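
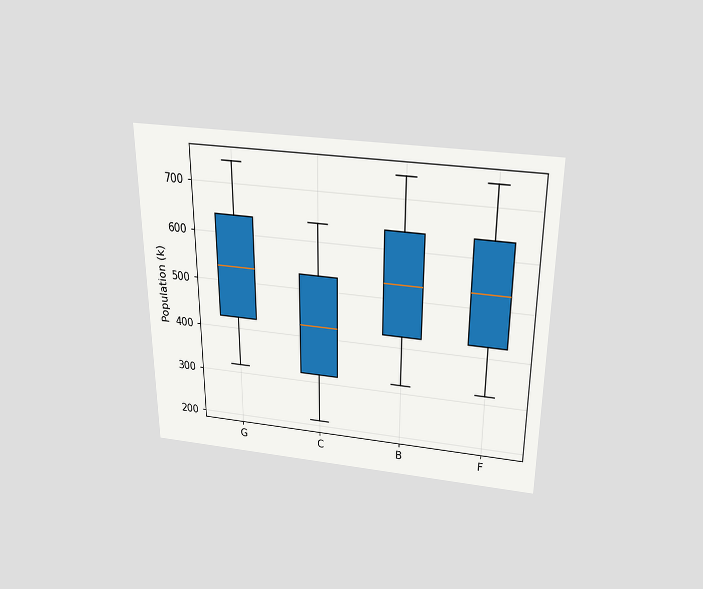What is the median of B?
530k

The chart is viewed slightly from above. The median line in the B box sits at 530k.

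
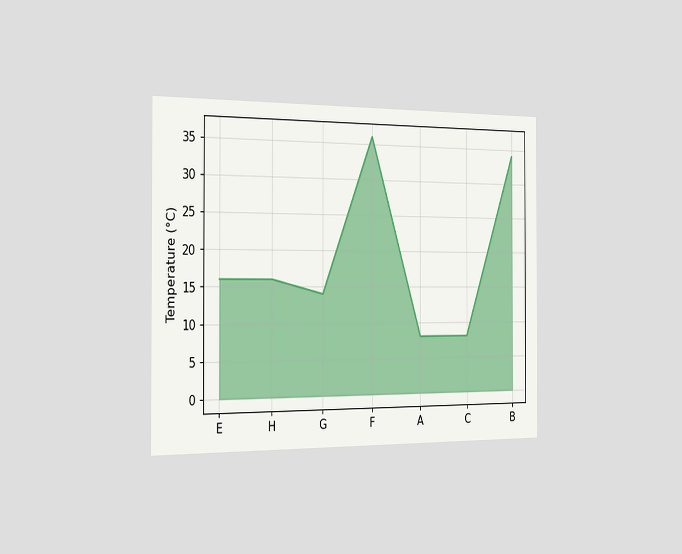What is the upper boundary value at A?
8°C

The chart is viewed slightly from the left. At A the upper boundary is at 8°C.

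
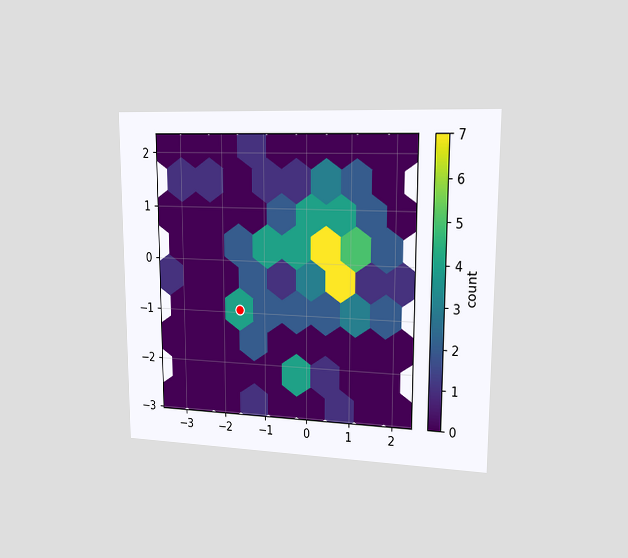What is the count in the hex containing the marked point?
4

The chart is viewed slightly from the right. The marked hex reads 4 on the colorbar.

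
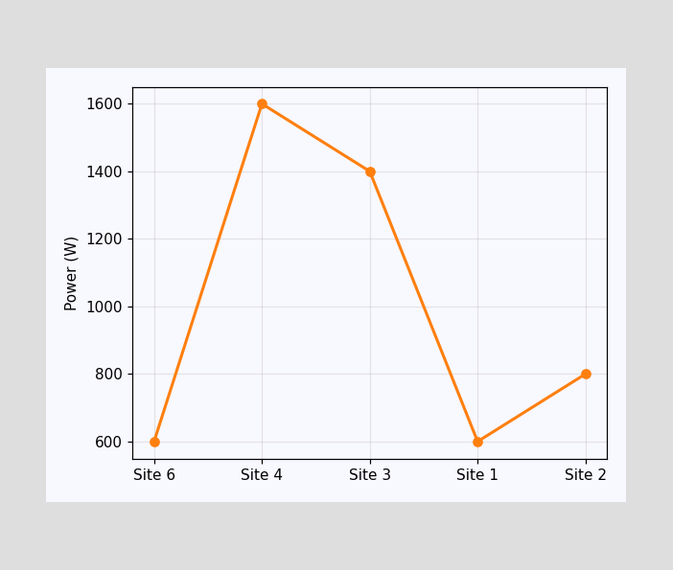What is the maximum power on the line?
1600W

The highest point is at Site 4, and reading across to the y-axis gives 1600W.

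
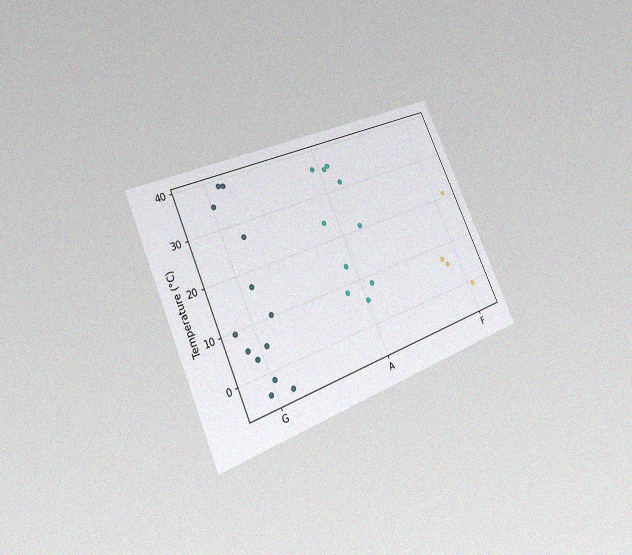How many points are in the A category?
The chart is tilted about 25° counter-clockwise and viewed at a slight angle, with some photo noise. Counting the markers in the A column gives 10.

10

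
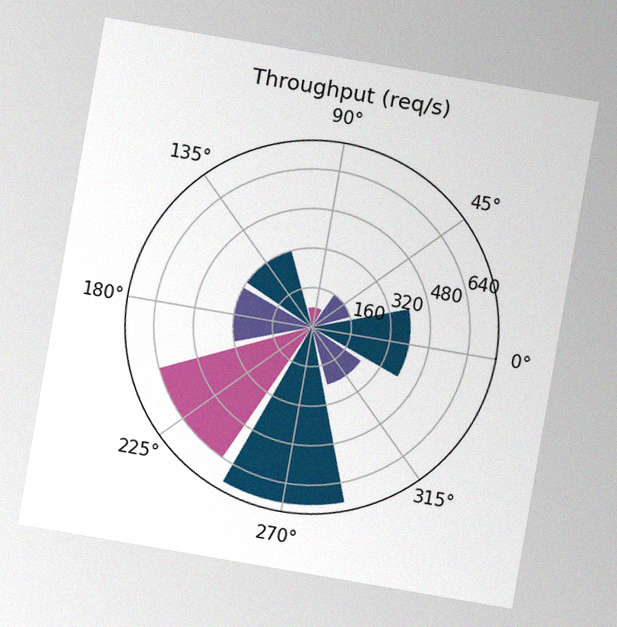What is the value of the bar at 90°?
80req/s

The chart is tilted about 10° clockwise, with some photo noise. The bar at 90° reaches 80req/s on the radial axis.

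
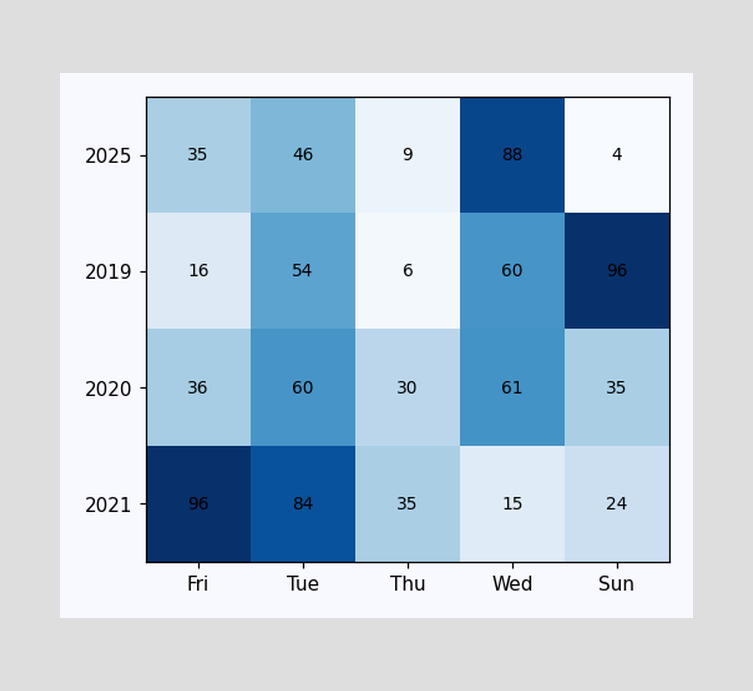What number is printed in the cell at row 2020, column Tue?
The (2020, Tue) cell reads 60.

60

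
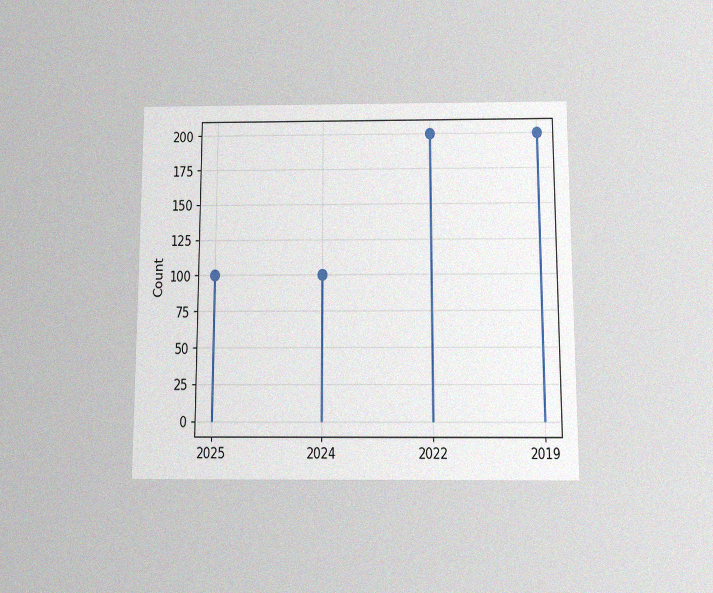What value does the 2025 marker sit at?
100

The chart is viewed slightly from below, with some photo noise. The 2025 marker sits at 100.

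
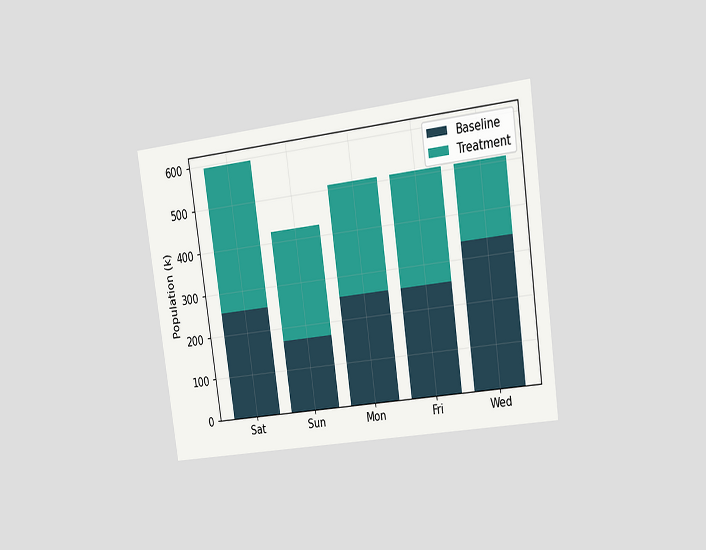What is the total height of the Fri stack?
The chart is tilted about 8° counter-clockwise and viewed slightly from the right. The Fri stack's top reaches 510k on the y-axis.

510k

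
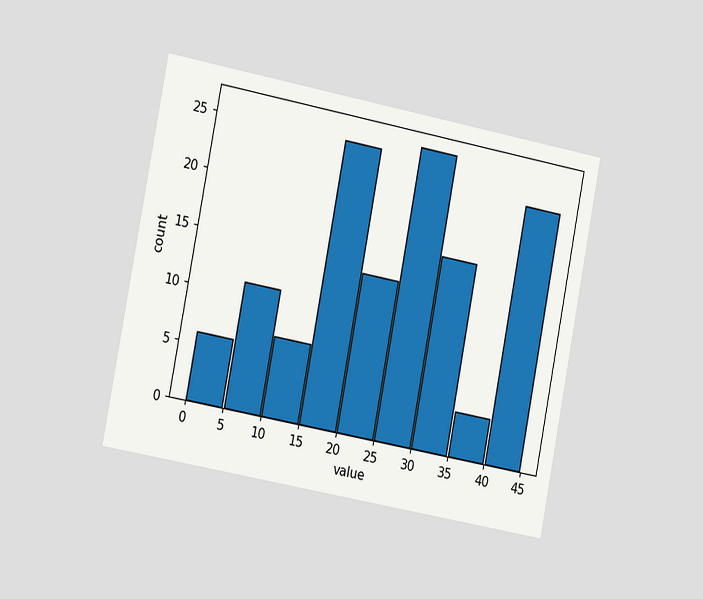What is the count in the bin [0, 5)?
The chart is tilted about 11° clockwise and viewed slightly from the left. The [0, 5) bin has height 6.

6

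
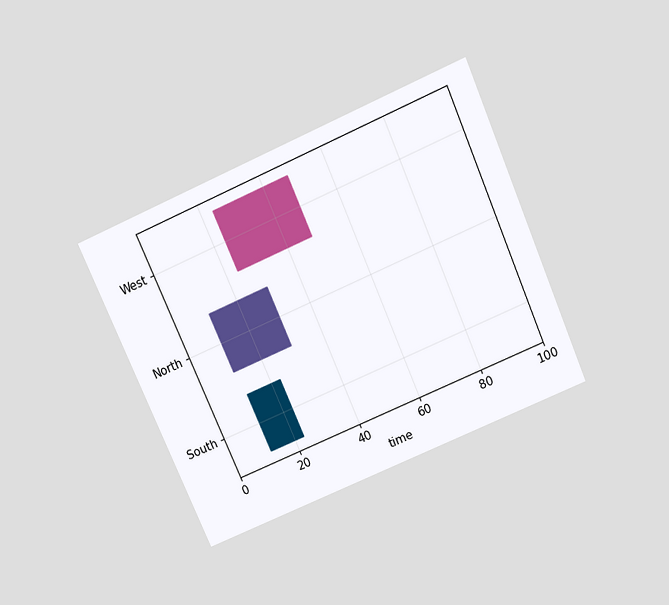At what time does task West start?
The chart is tilted about 24° counter-clockwise and viewed slightly from above. The West bar begins at t=24.

24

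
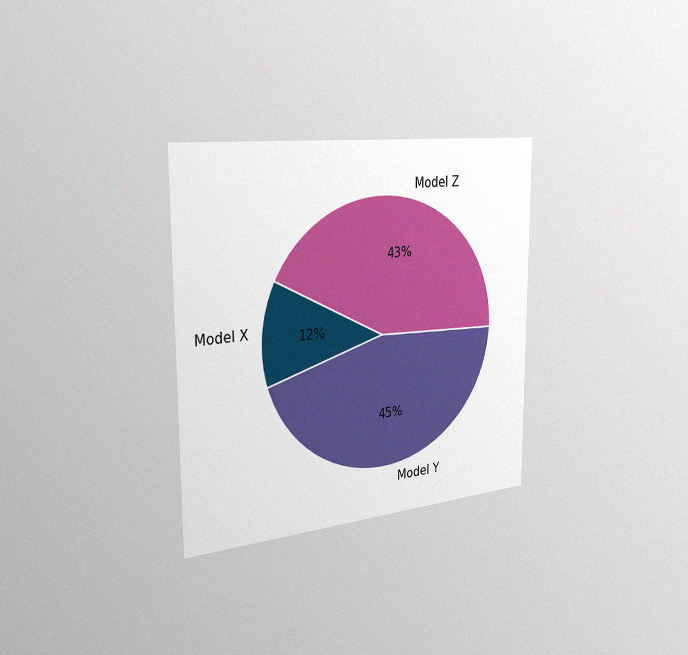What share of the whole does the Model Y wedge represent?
45%

The chart is viewed slightly from the left, with some photo noise. The Model Y slice takes up 45% of the pie.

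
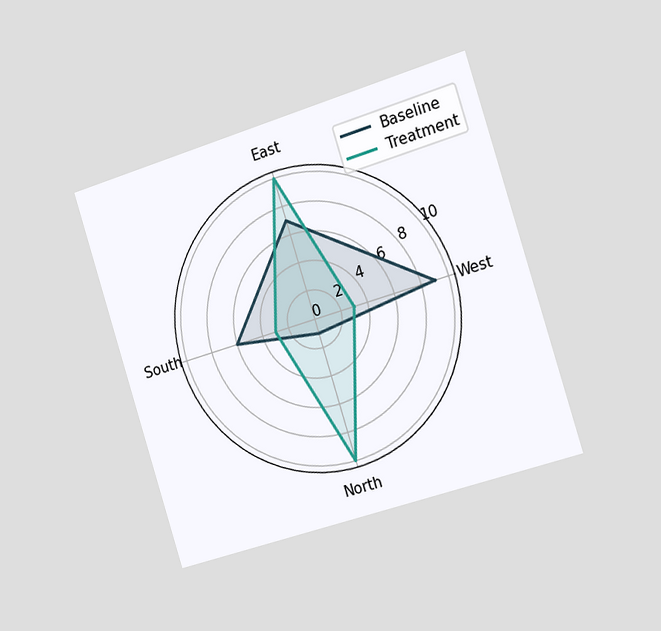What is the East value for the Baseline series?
7

The chart is tilted about 17° counter-clockwise and viewed slightly from the right. On the East axis, Baseline reaches 7.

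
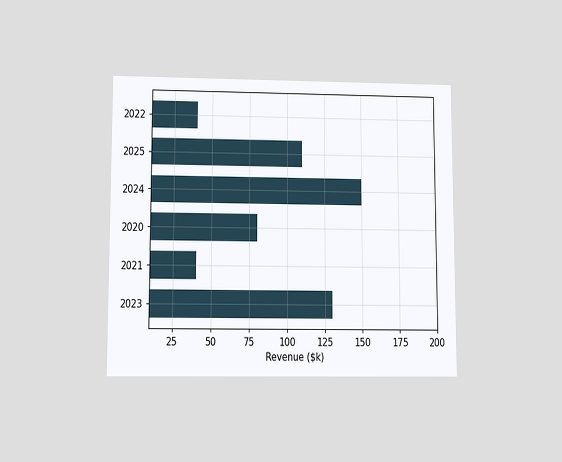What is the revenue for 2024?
The chart is viewed slightly from below. Reading along the chart's x-axis, the 2024 bar reaches $150k.

$150k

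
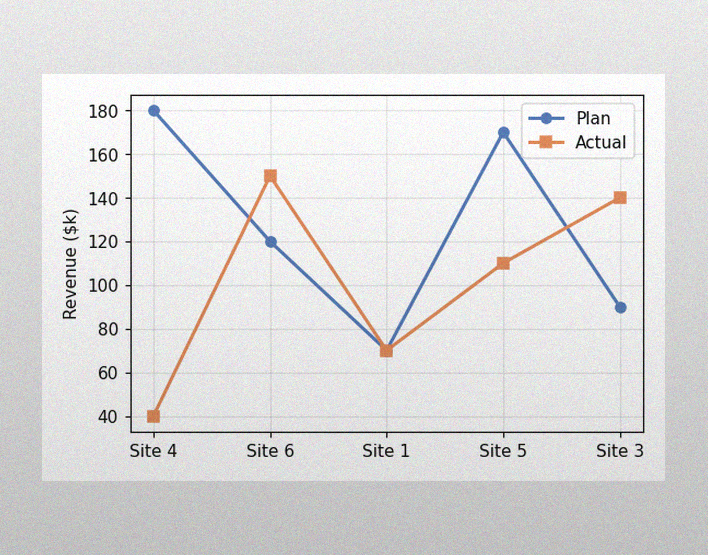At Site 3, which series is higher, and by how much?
The image has some photo noise and uneven lighting. At Site 3, Actual sits above the other line by $50k.

Actual, by $50k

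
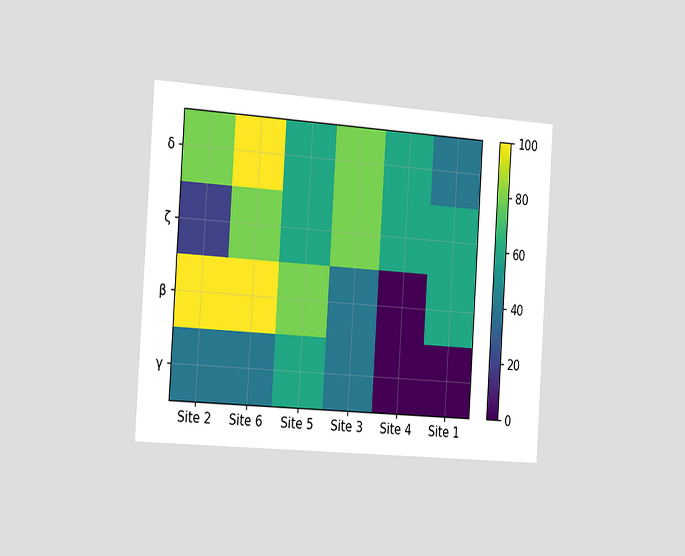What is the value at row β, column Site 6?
The chart is tilted about 4° clockwise and viewed slightly from the left. Matching cell (β, Site 6) against the colorbar gives 100.

100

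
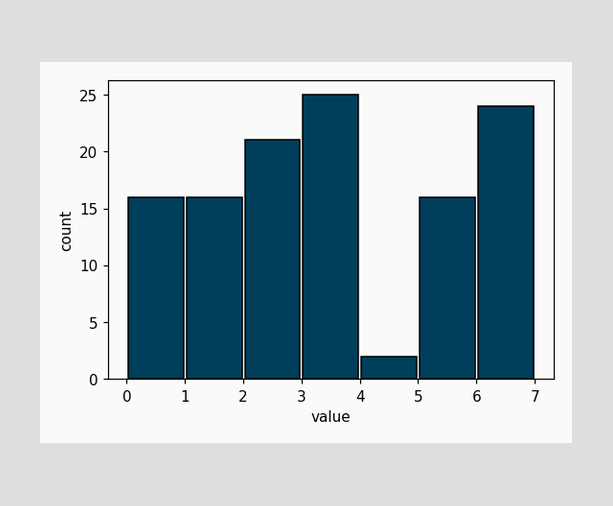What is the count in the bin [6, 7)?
24

The [6, 7) bin has height 24.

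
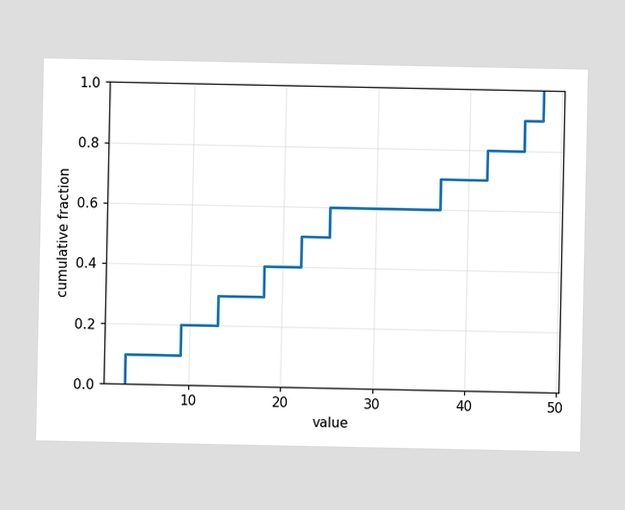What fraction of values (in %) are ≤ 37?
70%

At x=37 the ECDF step is at 70%.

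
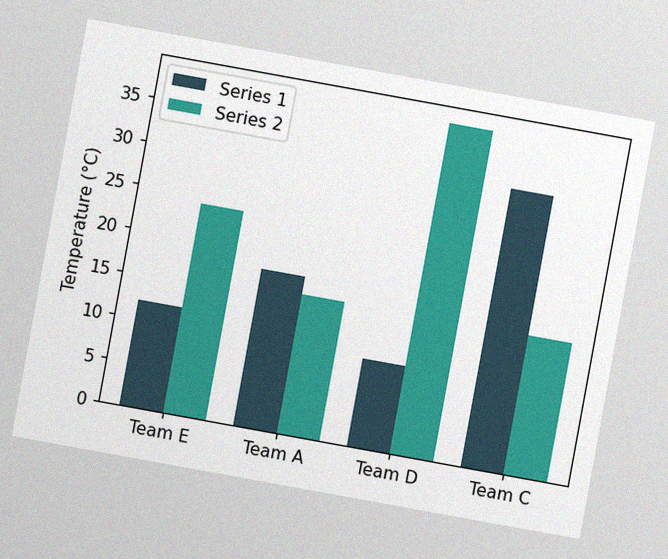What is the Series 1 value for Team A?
18°C

The chart is tilted about 10° clockwise, with some photo noise. The Series 1 bar at Team A reaches 18°C on the y-axis.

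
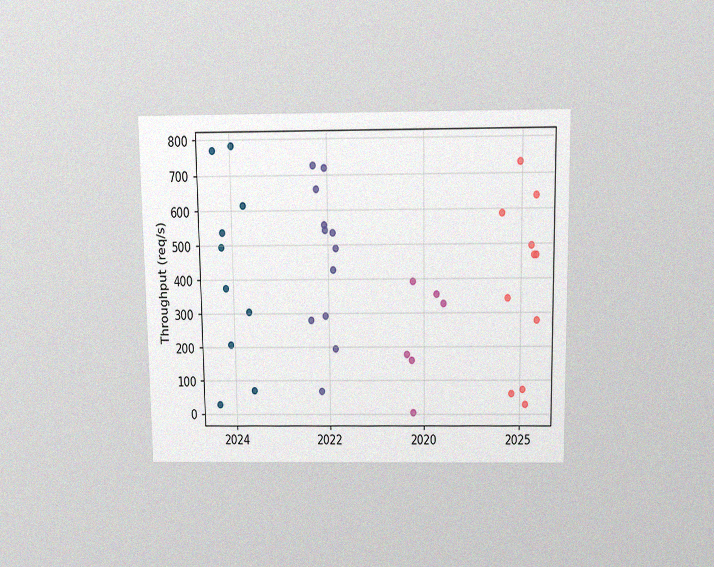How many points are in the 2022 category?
The chart is viewed slightly from above, with some photo noise. Counting the markers in the 2022 column gives 12.

12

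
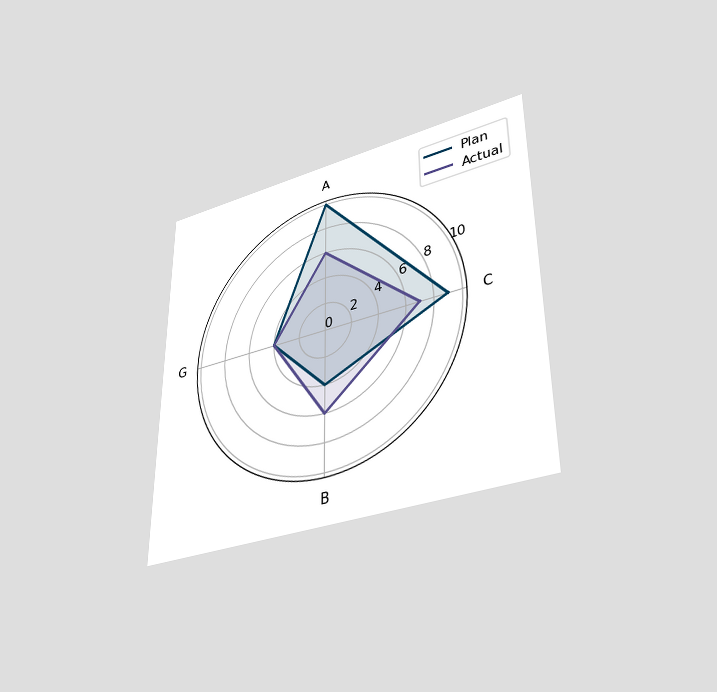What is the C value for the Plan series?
The chart is viewed slightly from below. On the C axis, Plan reaches 9.

9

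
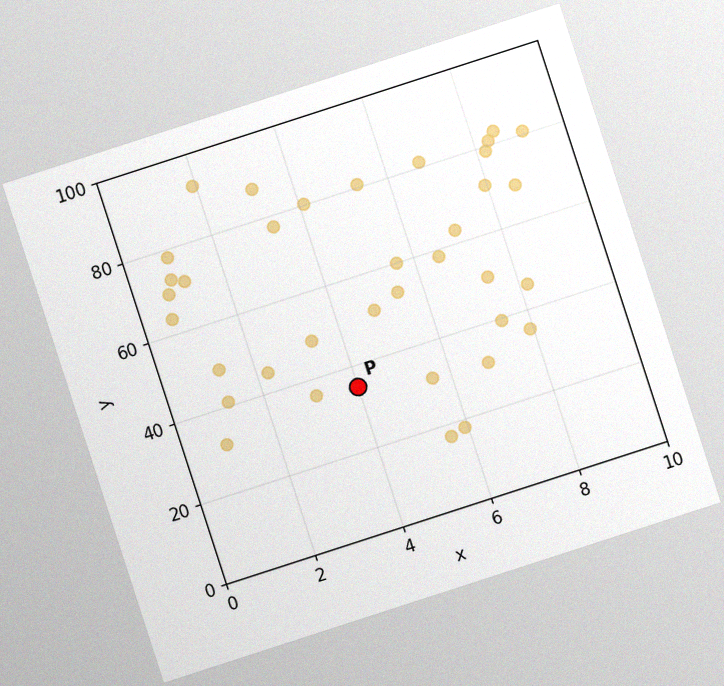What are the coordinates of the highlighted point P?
(4, 35)

The chart is tilted about 18° counter-clockwise, with some photo noise. Following the gridlines from P to each axis, P sits at (4, 35).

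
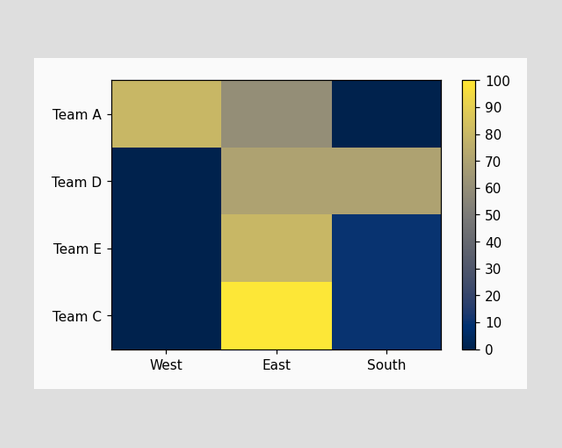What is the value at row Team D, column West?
0

Matching cell (Team D, West) against the colorbar gives 0.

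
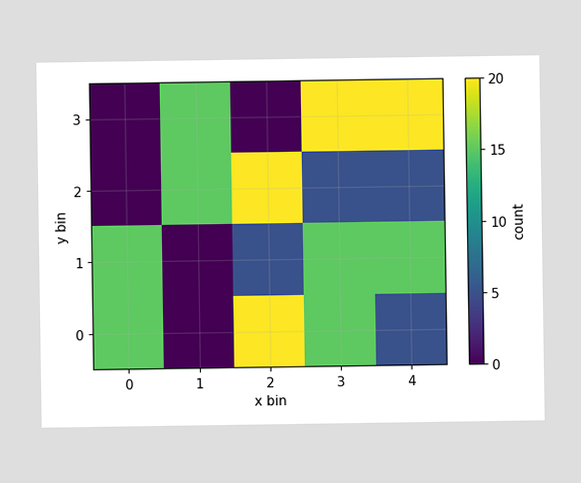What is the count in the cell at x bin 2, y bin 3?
0

Matching the cell (2, 3) against the colorbar gives 0.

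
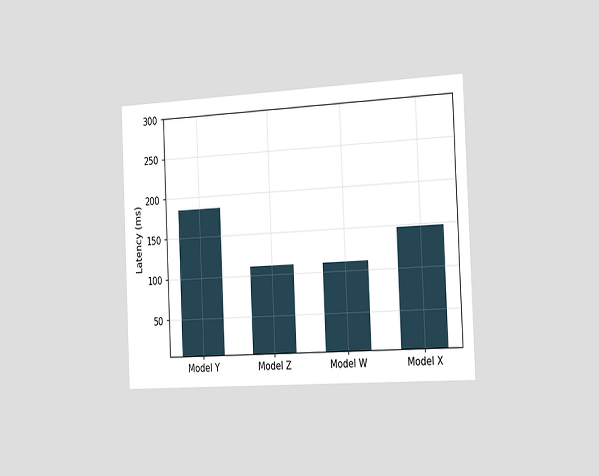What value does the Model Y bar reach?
185ms

The chart is tilted about 3° counter-clockwise and viewed slightly from the right. Reading along the chart's y-axis, the Model Y bar reaches 185ms.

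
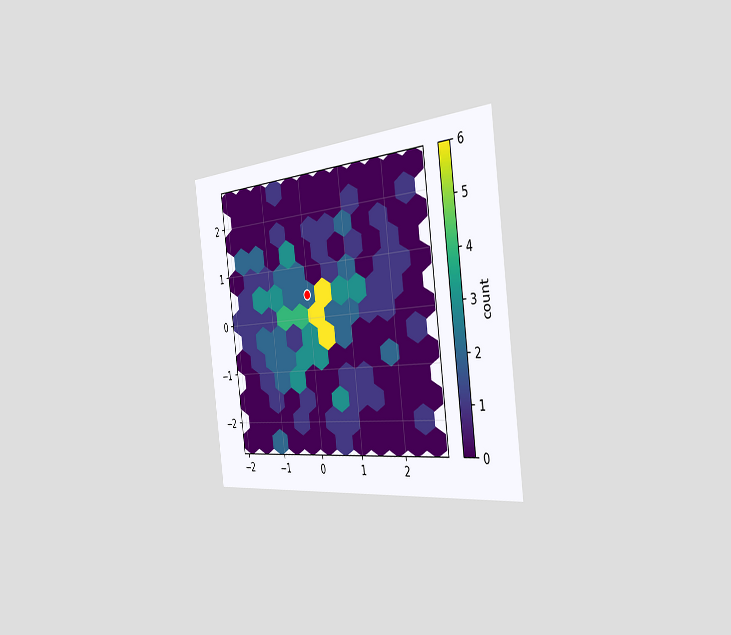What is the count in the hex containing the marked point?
2

The chart is tilted about 8° counter-clockwise and viewed slightly from the right. The marked hex reads 2 on the colorbar.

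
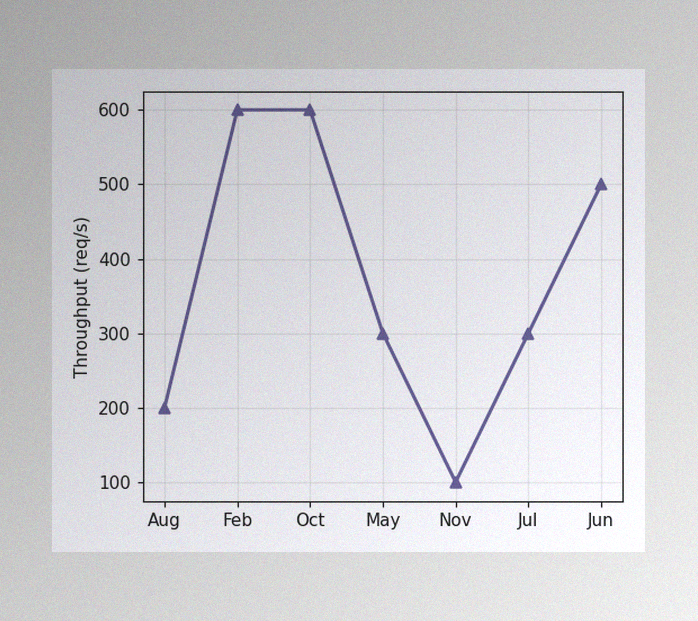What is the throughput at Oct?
600req/s

The image has some photo noise and uneven lighting. At Oct, the line is at 600req/s.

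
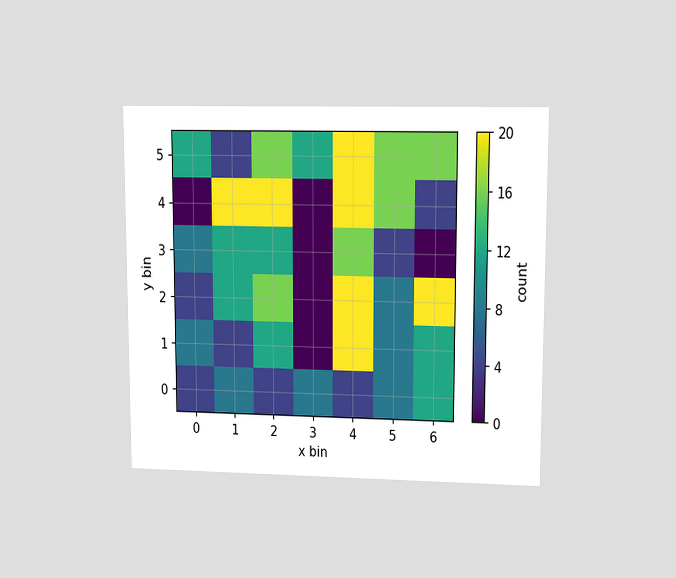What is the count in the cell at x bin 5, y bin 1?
8

The chart is viewed at a slight angle. Matching the cell (5, 1) against the colorbar gives 8.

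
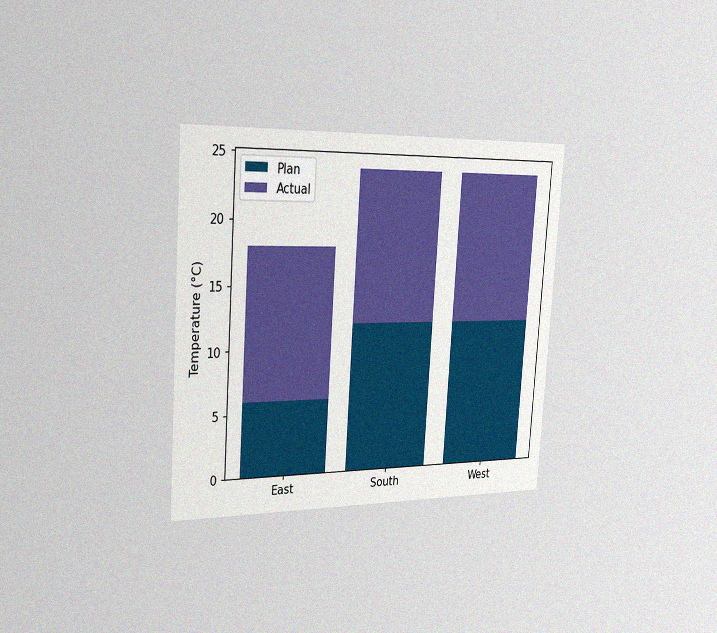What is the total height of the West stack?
The chart is tilted about 4° clockwise and viewed slightly from the left, with some photo noise. The West stack's top reaches 24°C on the y-axis.

24°C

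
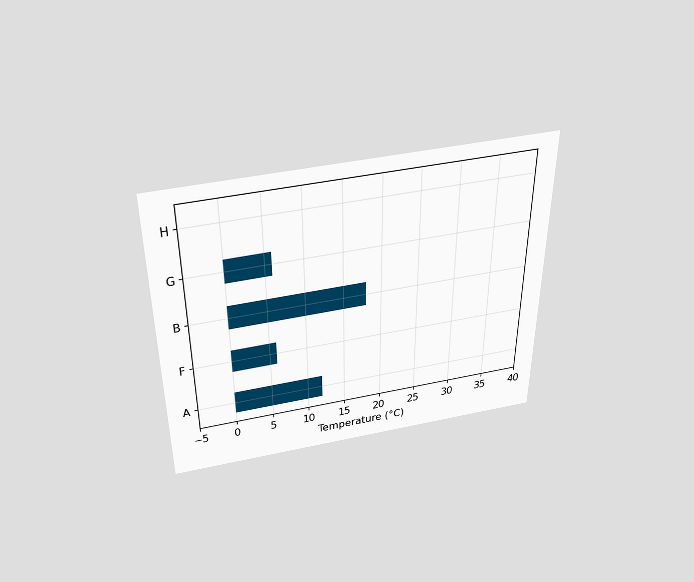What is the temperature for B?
The chart is viewed slightly from above. Reading along the chart's x-axis, the B bar reaches 18°C.

18°C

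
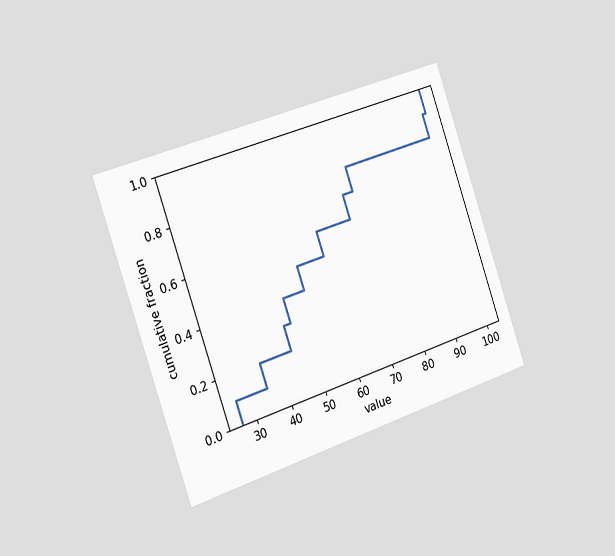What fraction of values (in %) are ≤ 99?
The chart is tilted about 19° counter-clockwise and viewed slightly from the left. At x=99 the ECDF step is at 90%.

90%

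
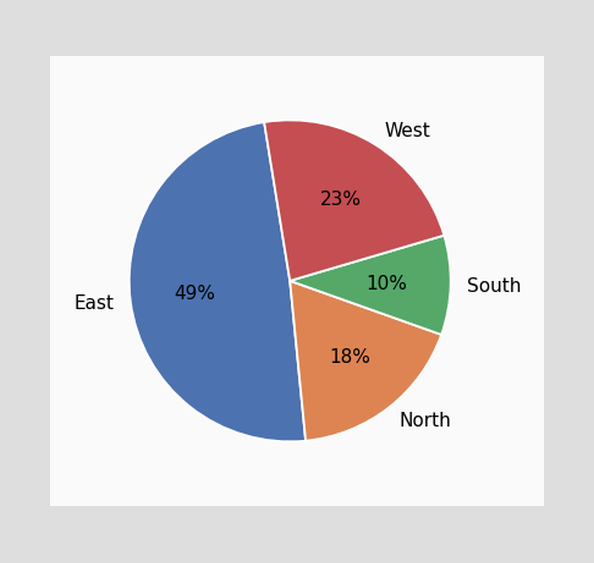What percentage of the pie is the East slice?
49%

The East slice takes up 49% of the pie.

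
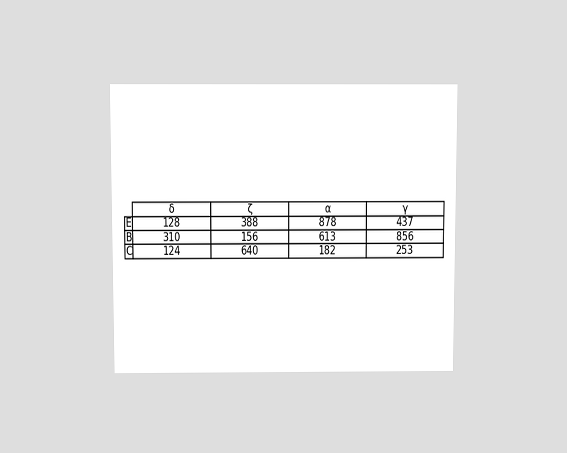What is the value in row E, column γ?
The chart is viewed slightly from above. The (E, γ) cell reads 437.

437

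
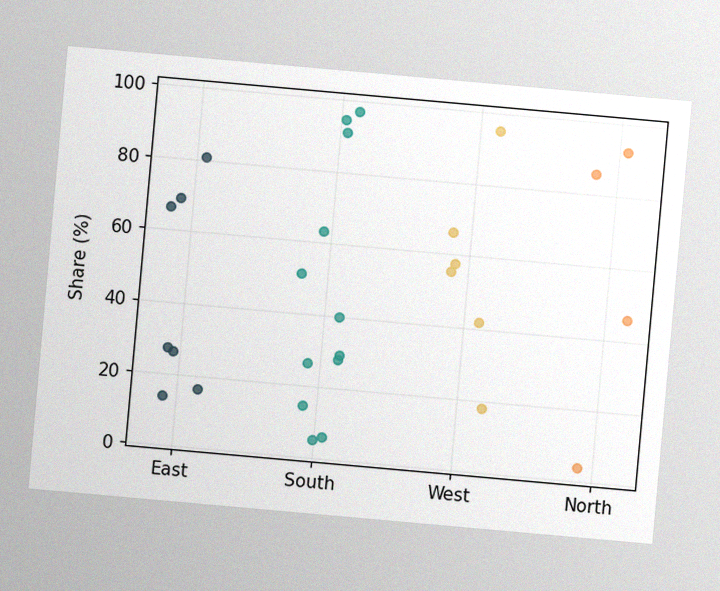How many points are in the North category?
The chart is tilted about 5° clockwise, with some photo noise. Counting the markers in the North column gives 4.

4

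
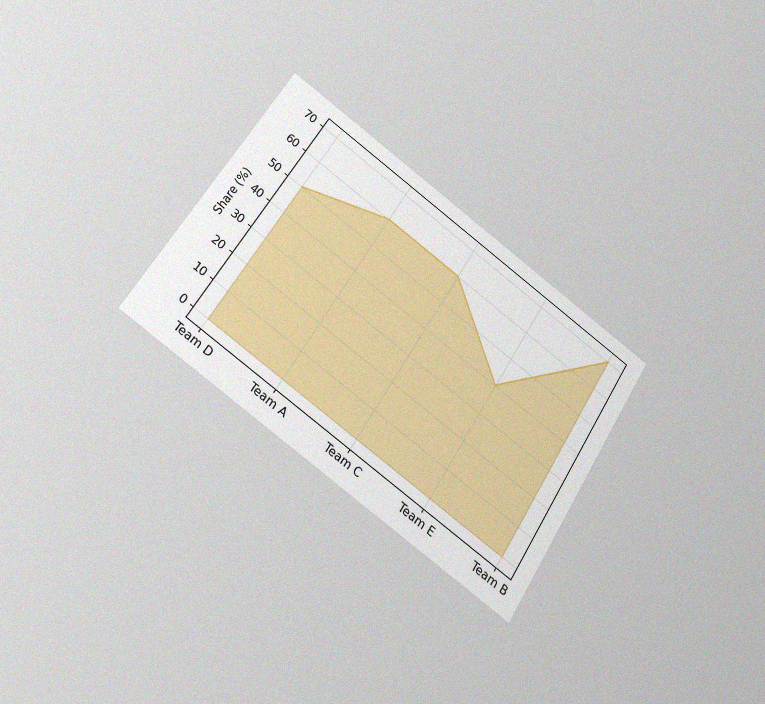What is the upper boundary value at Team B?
70%

The chart is tilted about 33° clockwise and viewed at a slight angle, with some photo noise. At Team B the upper boundary is at 70%.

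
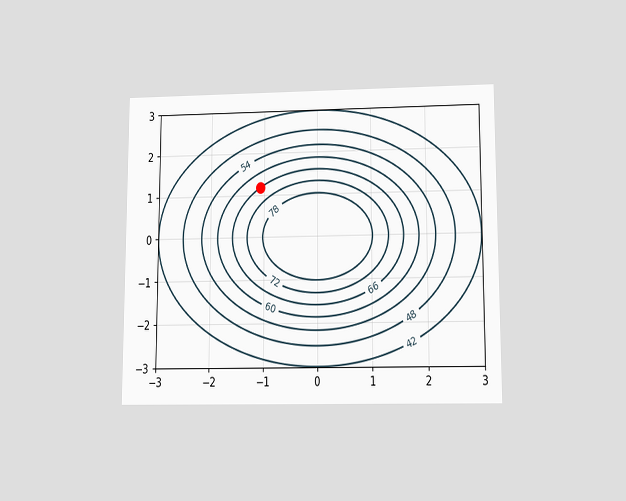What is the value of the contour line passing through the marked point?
The chart is viewed slightly from below. The marked point sits on the contour labelled 66.

66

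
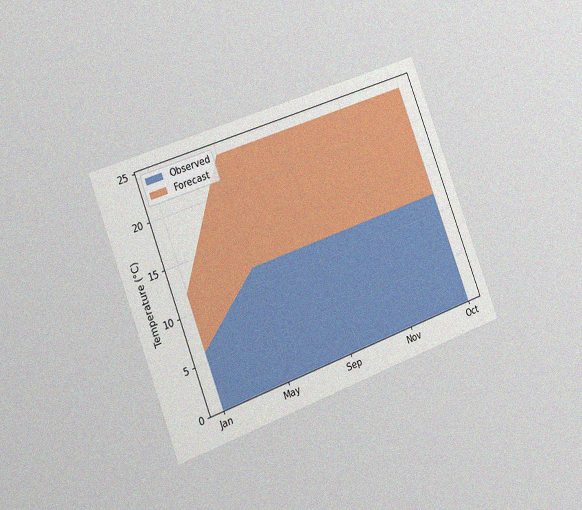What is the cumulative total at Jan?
The chart is tilted about 20° counter-clockwise and viewed slightly from the left, with some photo noise. The stacked total at Jan reaches 12°C.

12°C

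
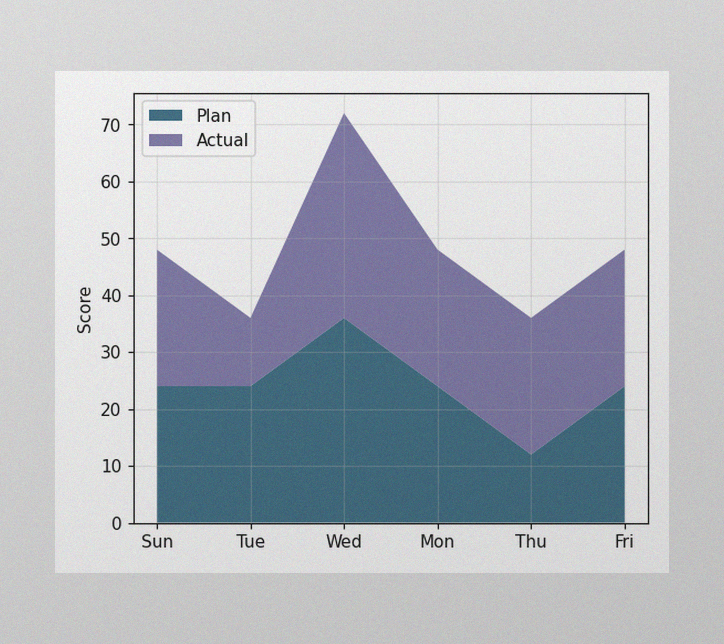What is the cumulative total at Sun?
The image has some photo noise and uneven lighting. The stacked total at Sun reaches 48.

48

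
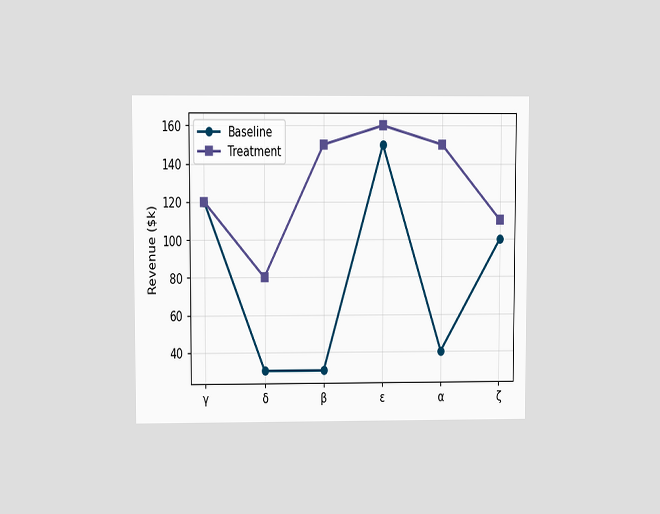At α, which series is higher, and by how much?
The chart is viewed at a slight angle. At α, Treatment sits above the other line by $110k.

Treatment, by $110k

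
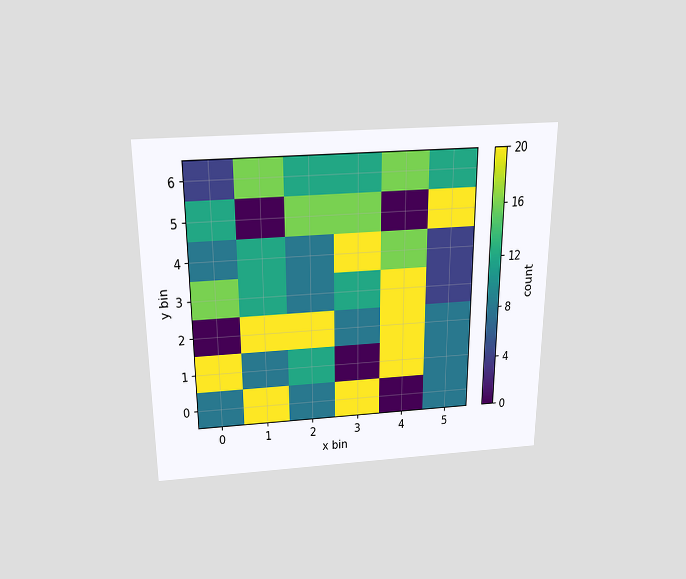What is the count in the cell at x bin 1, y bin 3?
12

The chart is viewed slightly from above. Matching the cell (1, 3) against the colorbar gives 12.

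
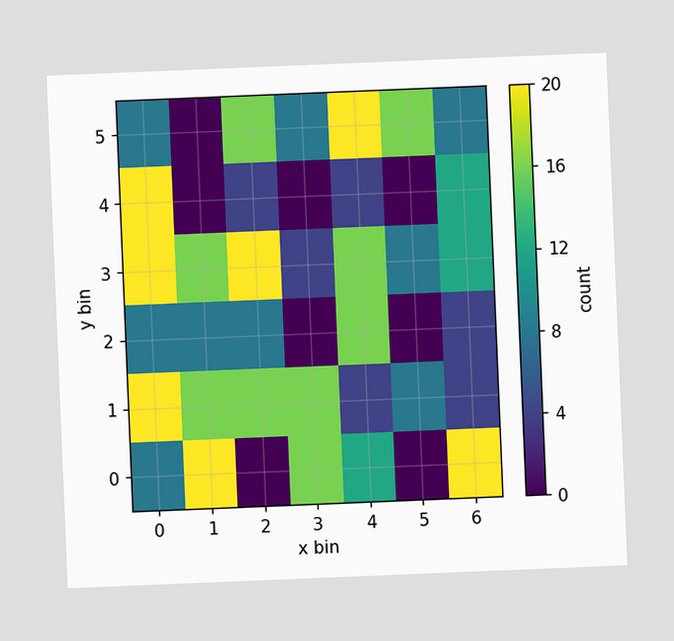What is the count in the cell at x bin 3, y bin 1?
The chart is tilted about 2° counter-clockwise. Matching the cell (3, 1) against the colorbar gives 16.

16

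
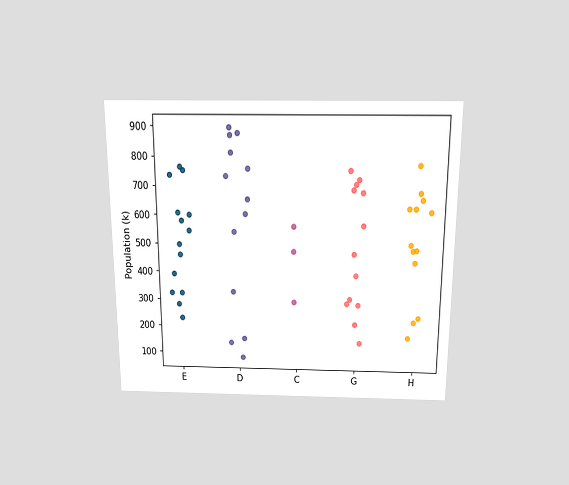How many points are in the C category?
The chart is viewed slightly from above. Counting the markers in the C column gives 3.

3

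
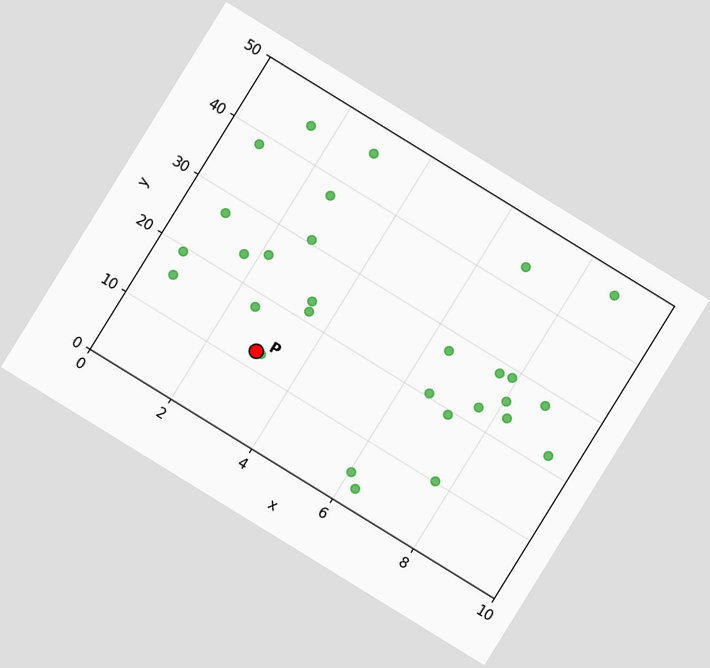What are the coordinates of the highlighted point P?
(3, 12.5)

The chart is tilted about 32° clockwise. Following the gridlines from P to each axis, P sits at (3, 12.5).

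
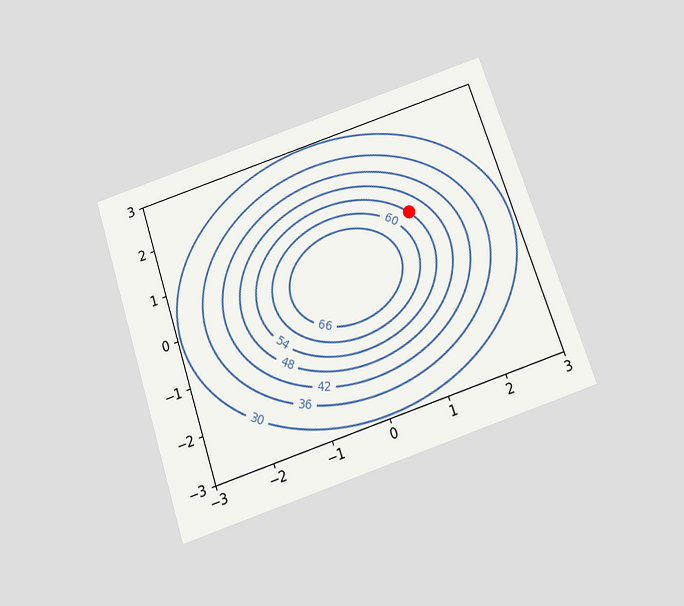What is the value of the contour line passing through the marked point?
54

The chart is tilted about 18° counter-clockwise and viewed slightly from below. The marked point sits on the contour labelled 54.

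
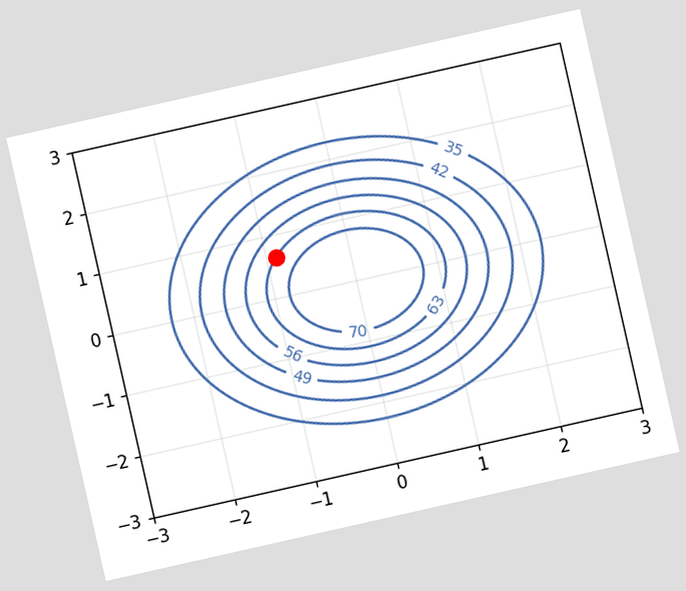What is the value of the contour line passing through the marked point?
The chart is tilted about 13° counter-clockwise. The marked point sits on the contour labelled 63.

63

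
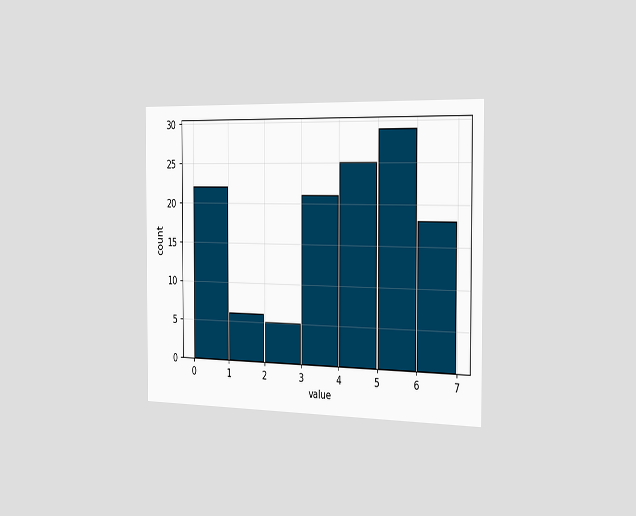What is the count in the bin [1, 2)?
The chart is viewed slightly from the right. The [1, 2) bin has height 6.

6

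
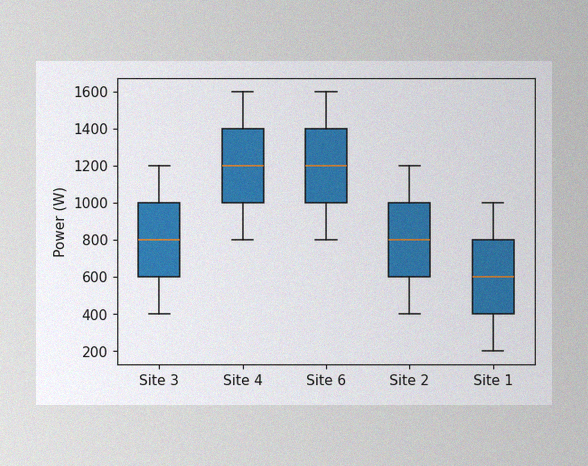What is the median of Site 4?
1200W

The image has some photo noise and uneven lighting. The median line in the Site 4 box sits at 1200W.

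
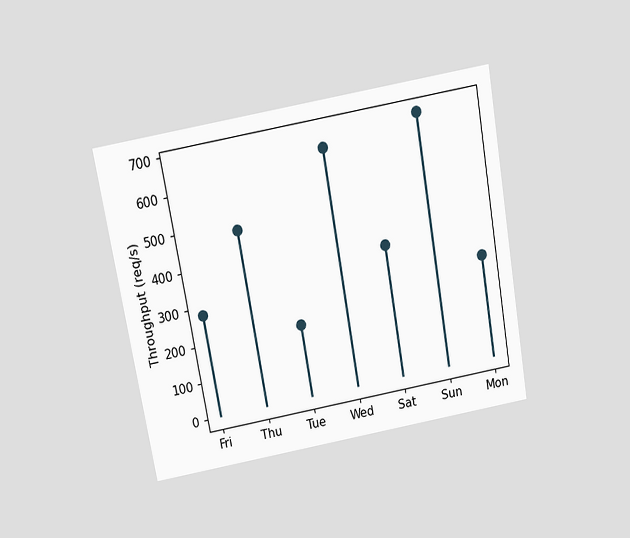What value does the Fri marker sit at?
The chart is tilted about 10° counter-clockwise and viewed slightly from above. The Fri marker sits at 280req/s.

280req/s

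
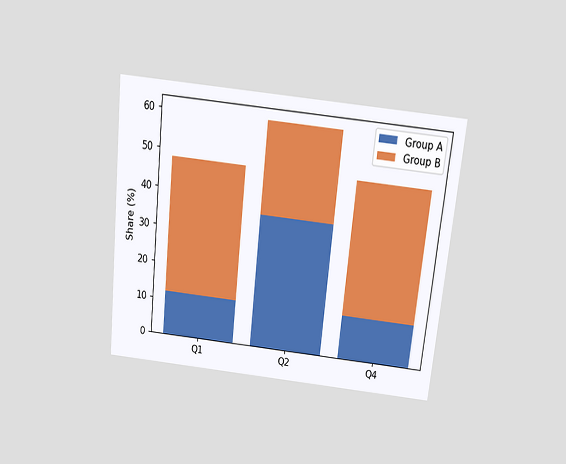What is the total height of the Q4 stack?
48%

The chart is tilted about 6° clockwise and viewed slightly from above. The Q4 stack's top reaches 48% on the y-axis.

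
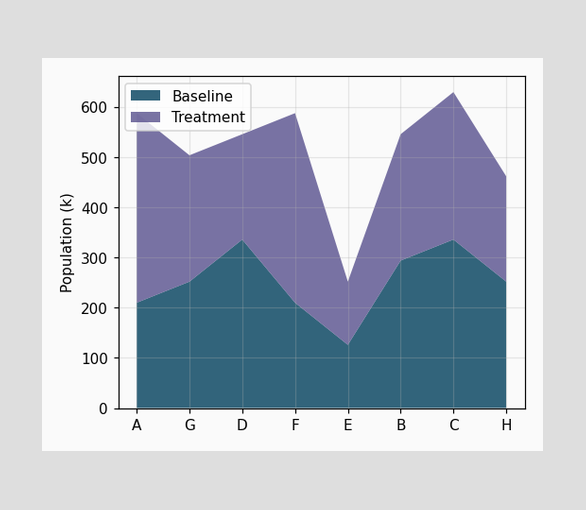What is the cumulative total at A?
588k

The stacked total at A reaches 588k.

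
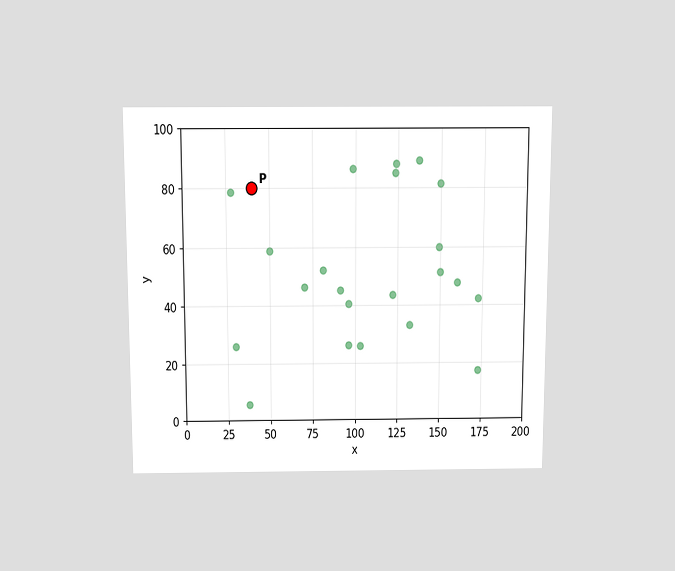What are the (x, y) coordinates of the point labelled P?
(40, 80)

The chart is viewed slightly from above. Following the gridlines from P to each axis, P sits at (40, 80).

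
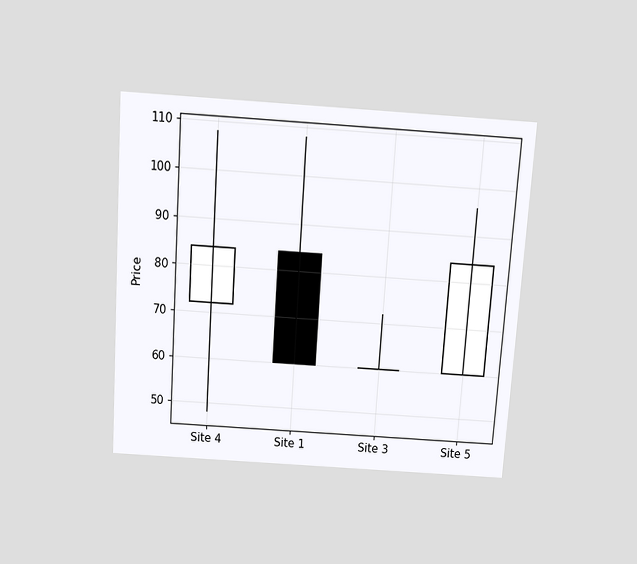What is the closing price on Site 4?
The chart is tilted about 4° clockwise and viewed slightly from above. The Site 4 candle closes at 84.

84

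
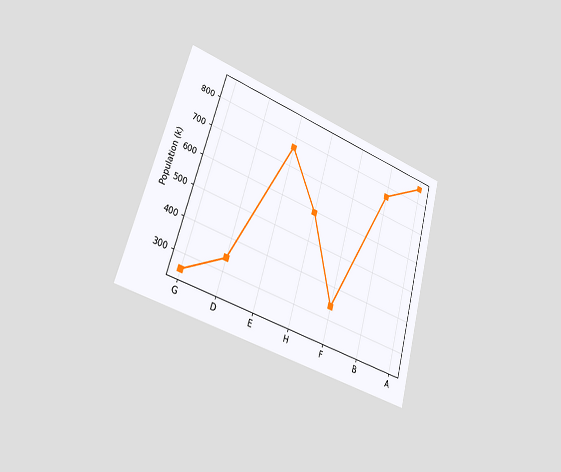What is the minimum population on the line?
255k

The chart is tilted about 16° clockwise and viewed slightly from the left. The lowest point is at G, and reading across to the y-axis gives 255k.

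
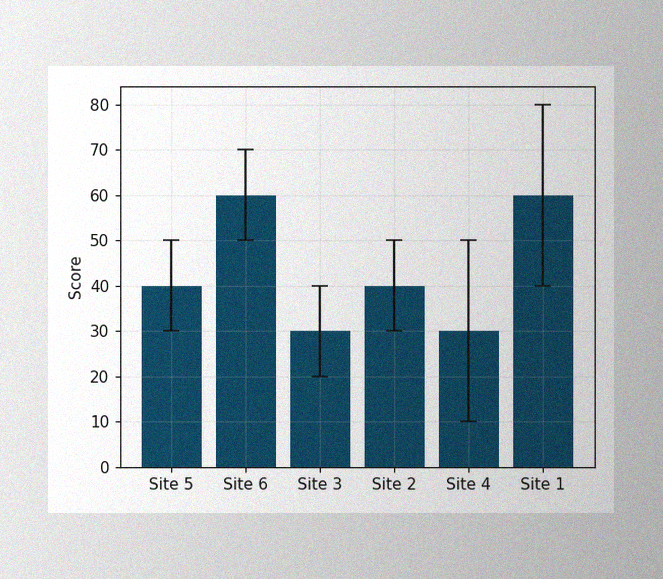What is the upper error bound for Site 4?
The image has some photo noise and uneven lighting. The Site 4 bar's upper whisker reaches 50.

50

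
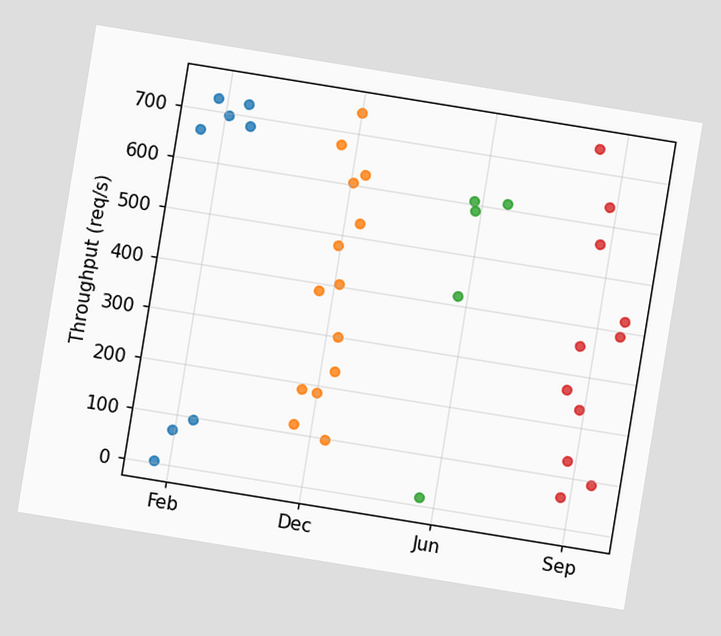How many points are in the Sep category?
11

The chart is tilted about 9° clockwise. Counting the markers in the Sep column gives 11.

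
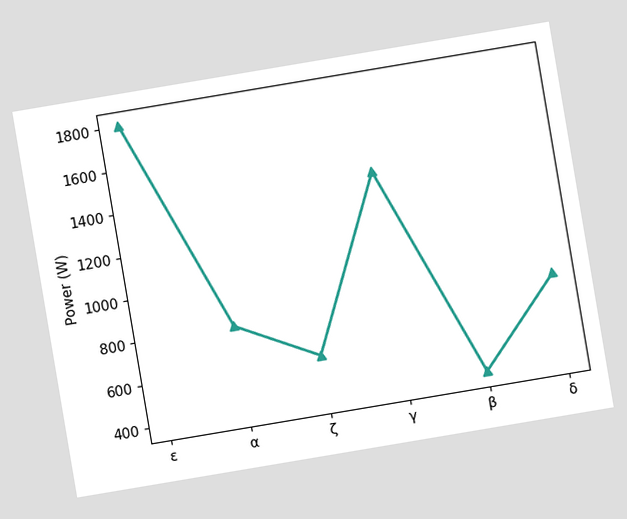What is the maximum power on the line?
The chart is tilted about 10° counter-clockwise. The highest point is at ε, and reading across to the y-axis gives 1800W.

1800W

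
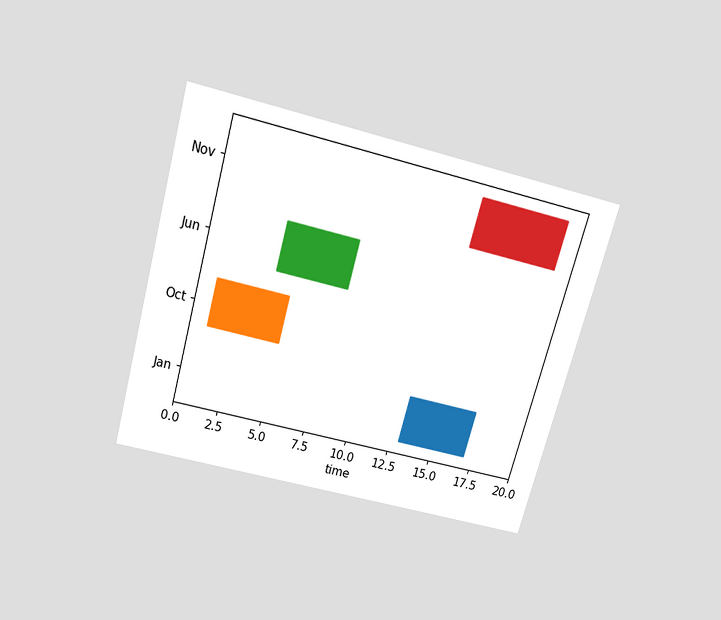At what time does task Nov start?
14

The chart is tilted about 16° clockwise and viewed slightly from above. The Nov bar begins at t=14.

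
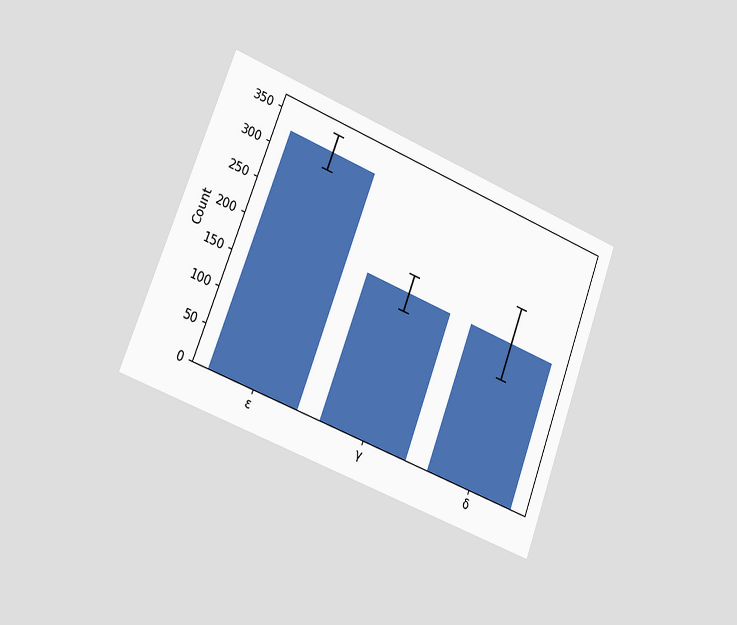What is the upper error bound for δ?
The chart is tilted about 21° clockwise and viewed slightly from the left. The δ bar's upper whisker reaches 250.

250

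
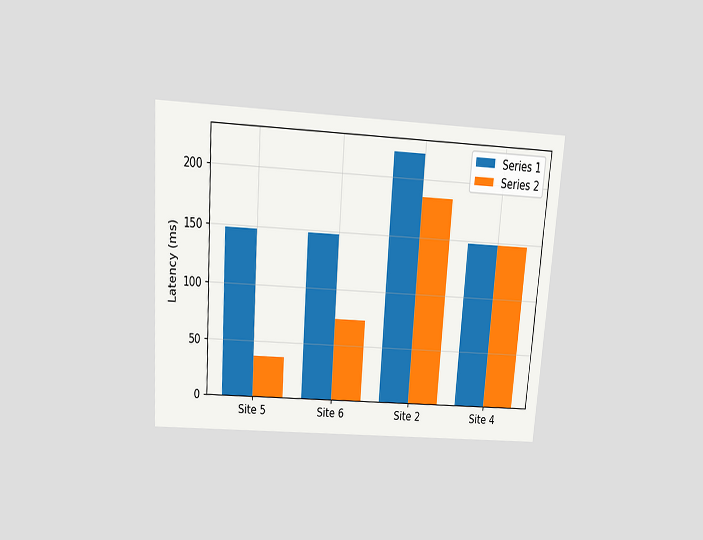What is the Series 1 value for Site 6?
148ms

The chart is tilted about 4° clockwise and viewed slightly from above. The Series 1 bar at Site 6 reaches 148ms on the y-axis.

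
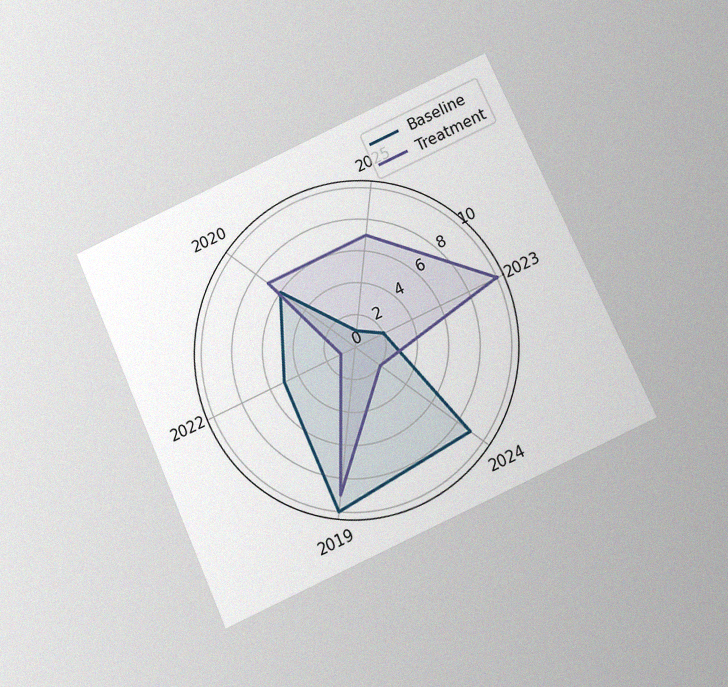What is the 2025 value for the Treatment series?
7

The chart is tilted about 24° counter-clockwise and viewed slightly from below, with some photo noise. On the 2025 axis, Treatment reaches 7.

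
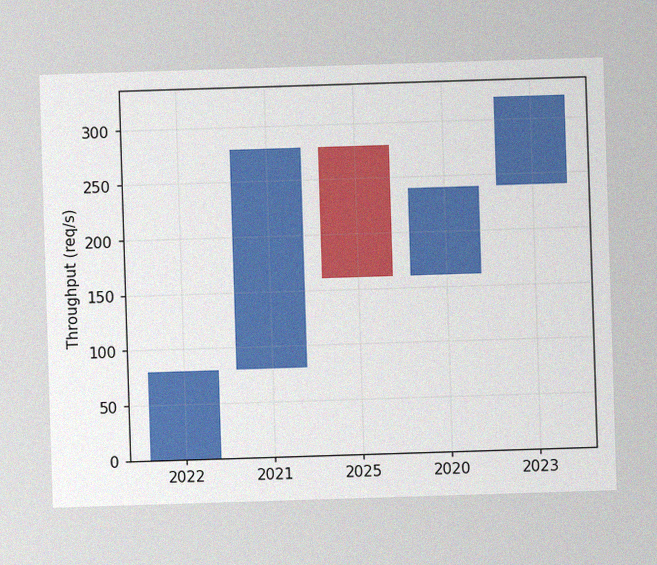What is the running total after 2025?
160req/s

The image has some photo noise and uneven lighting. After 2025 the running total reaches 160req/s.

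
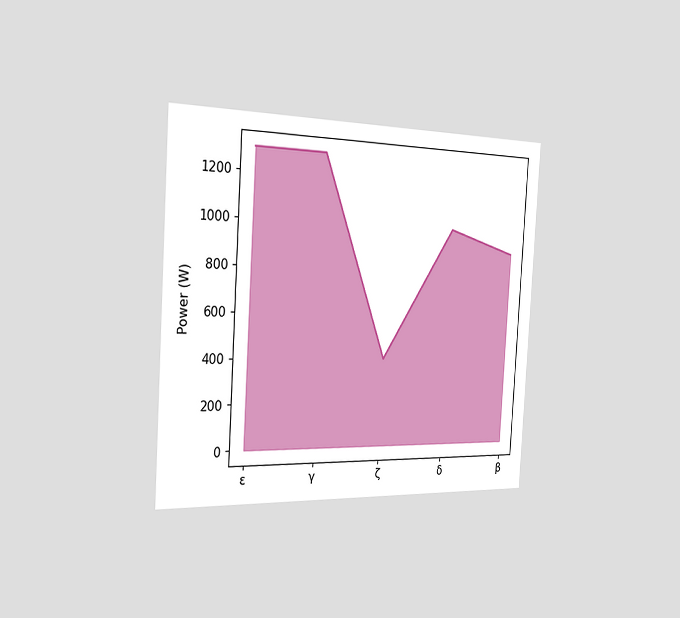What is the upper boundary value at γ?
The chart is tilted about 3° clockwise and viewed slightly from the left. At γ the upper boundary is at 1300W.

1300W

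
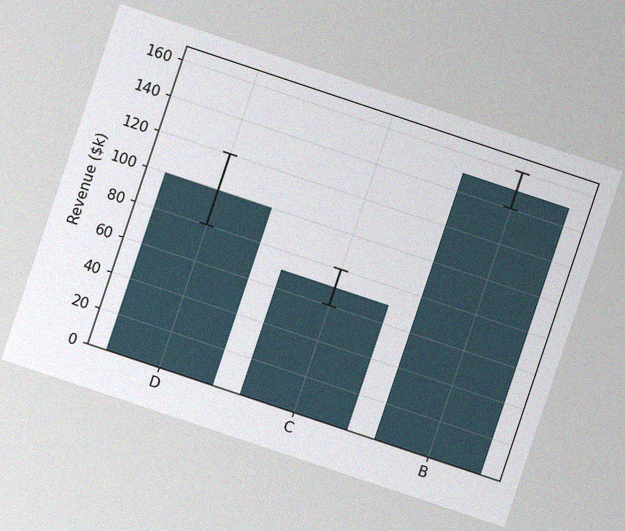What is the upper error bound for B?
The chart is tilted about 18° clockwise, with some photo noise. The B bar's upper whisker reaches $160k.

$160k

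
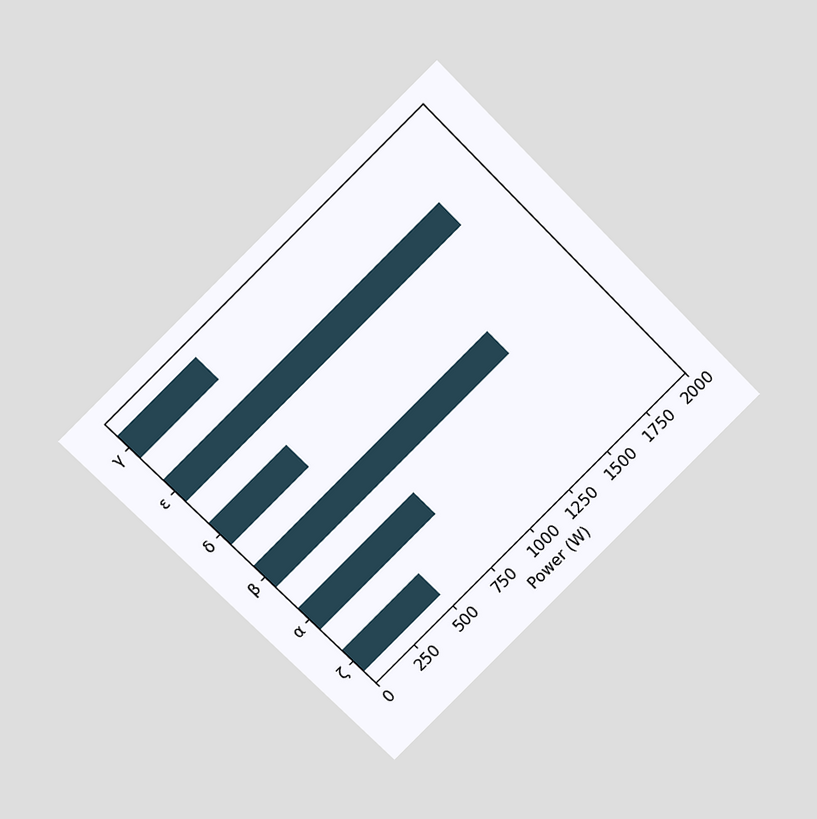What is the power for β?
1500W

The chart is tilted about 45° counter-clockwise and viewed at a slight angle. Reading along the chart's x-axis, the β bar reaches 1500W.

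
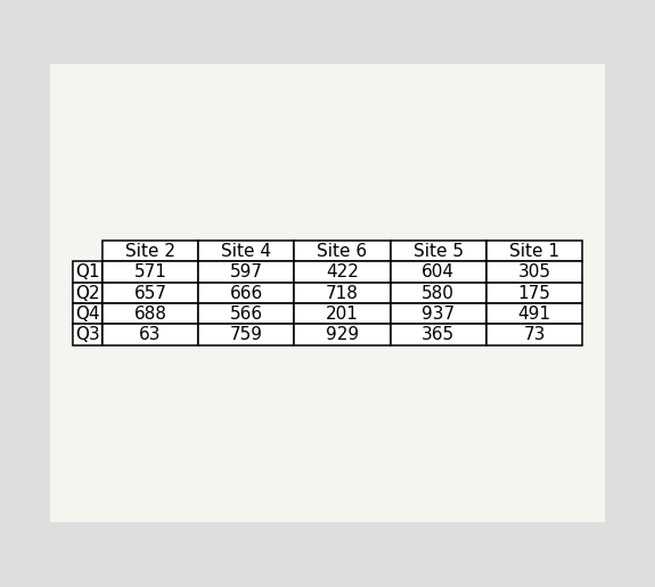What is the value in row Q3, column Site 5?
365

The (Q3, Site 5) cell reads 365.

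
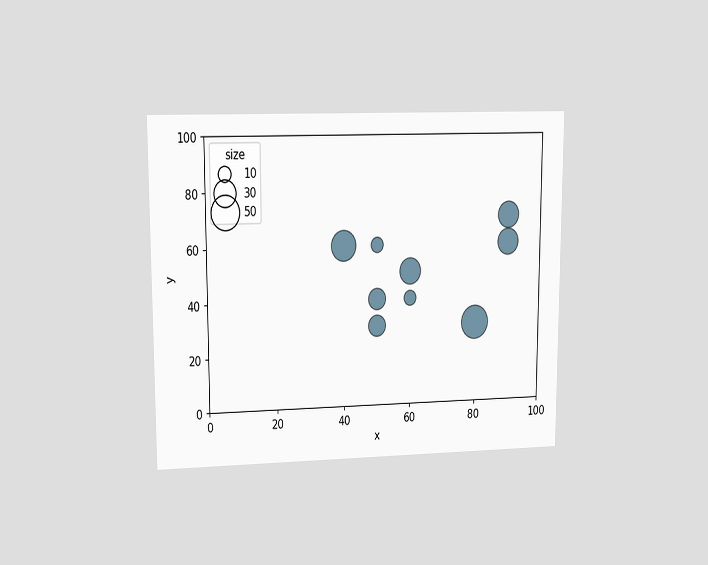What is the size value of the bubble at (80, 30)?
The chart is viewed at a slight angle. Matching the bubble at (80, 30) against the size legend gives 50.

50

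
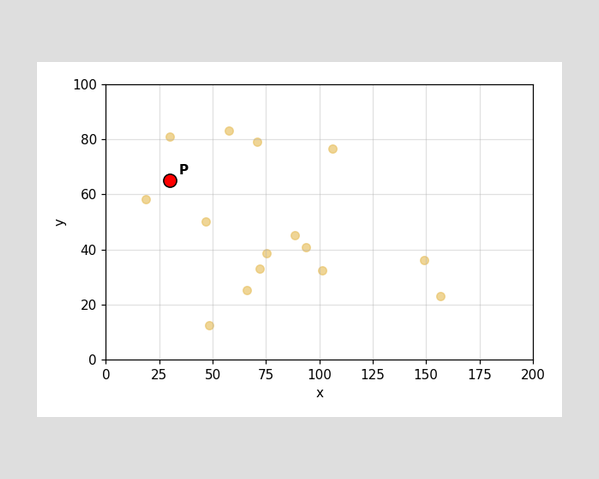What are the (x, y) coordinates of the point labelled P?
Following the gridlines from P to each axis, P sits at (30, 65).

(30, 65)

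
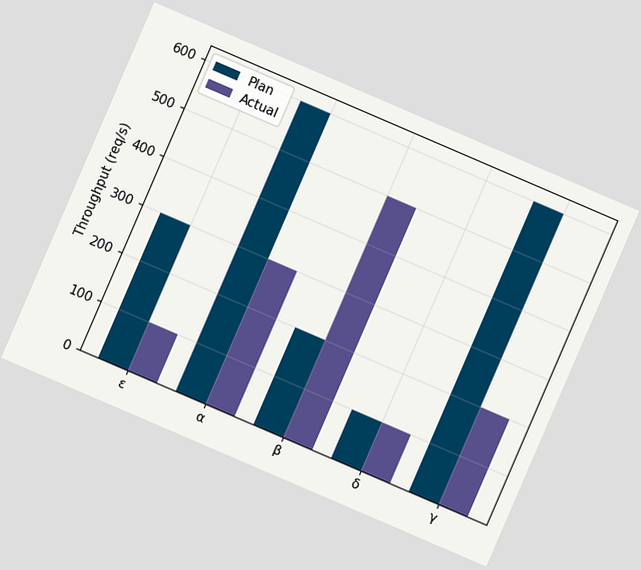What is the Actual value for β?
The chart is tilted about 23° clockwise. The Actual bar at β reaches 500req/s on the y-axis.

500req/s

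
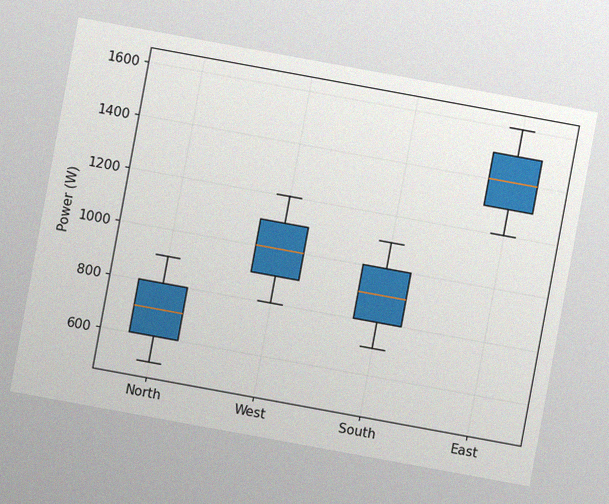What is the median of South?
900W

The chart is tilted about 10° clockwise, with some photo noise. The median line in the South box sits at 900W.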